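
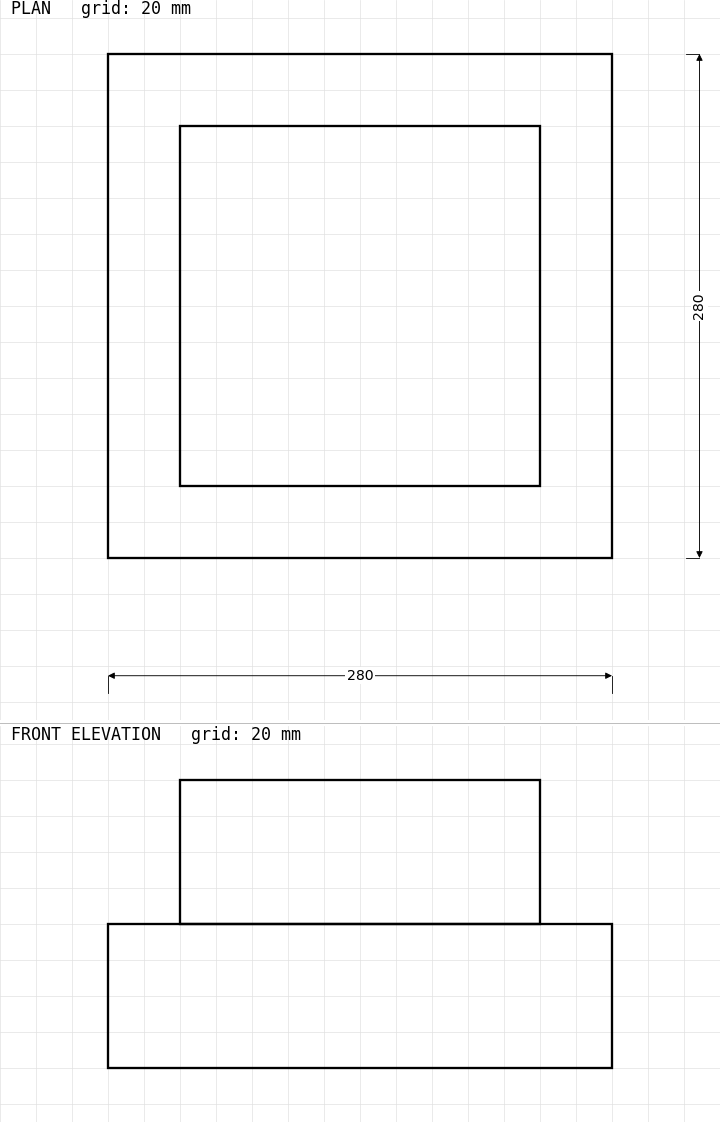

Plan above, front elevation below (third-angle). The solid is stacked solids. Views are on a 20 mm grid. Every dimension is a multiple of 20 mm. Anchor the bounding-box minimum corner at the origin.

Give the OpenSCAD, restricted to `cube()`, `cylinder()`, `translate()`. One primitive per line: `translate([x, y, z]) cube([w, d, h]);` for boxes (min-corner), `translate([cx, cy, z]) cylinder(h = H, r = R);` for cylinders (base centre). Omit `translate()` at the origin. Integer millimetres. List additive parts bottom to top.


cube([280, 280, 80]);
translate([40, 40, 80]) cube([200, 200, 80]);


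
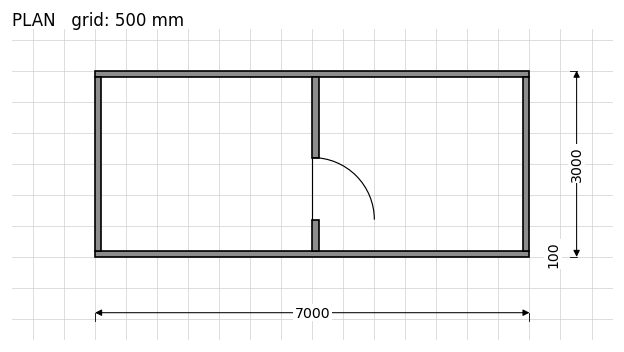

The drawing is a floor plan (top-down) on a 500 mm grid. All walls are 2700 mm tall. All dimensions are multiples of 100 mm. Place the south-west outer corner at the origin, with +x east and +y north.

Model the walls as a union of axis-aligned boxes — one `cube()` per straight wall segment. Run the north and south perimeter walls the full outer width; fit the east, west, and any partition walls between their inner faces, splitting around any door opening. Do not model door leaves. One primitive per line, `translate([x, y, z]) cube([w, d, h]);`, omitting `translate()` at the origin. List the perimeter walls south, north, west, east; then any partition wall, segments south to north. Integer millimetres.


cube([7000, 100, 2700]);
translate([0, 2900, 0]) cube([7000, 100, 2700]);
translate([0, 100, 0]) cube([100, 2800, 2700]);
translate([6900, 100, 0]) cube([100, 2800, 2700]);
translate([3500, 100, 0]) cube([100, 500, 2700]);
translate([3500, 1600, 0]) cube([100, 1300, 2700]);


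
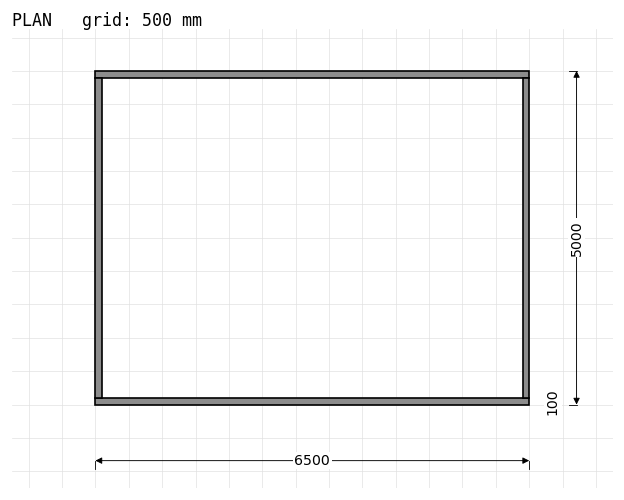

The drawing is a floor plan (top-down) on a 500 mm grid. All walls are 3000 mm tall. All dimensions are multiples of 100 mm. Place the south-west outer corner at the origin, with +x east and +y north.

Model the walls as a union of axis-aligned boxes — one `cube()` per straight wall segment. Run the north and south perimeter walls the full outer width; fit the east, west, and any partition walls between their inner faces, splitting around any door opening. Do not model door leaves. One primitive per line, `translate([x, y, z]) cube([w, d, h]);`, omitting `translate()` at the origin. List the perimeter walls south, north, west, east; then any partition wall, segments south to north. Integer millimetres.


cube([6500, 100, 3000]);
translate([0, 4900, 0]) cube([6500, 100, 3000]);
translate([0, 100, 0]) cube([100, 4800, 3000]);
translate([6400, 100, 0]) cube([100, 4800, 3000]);


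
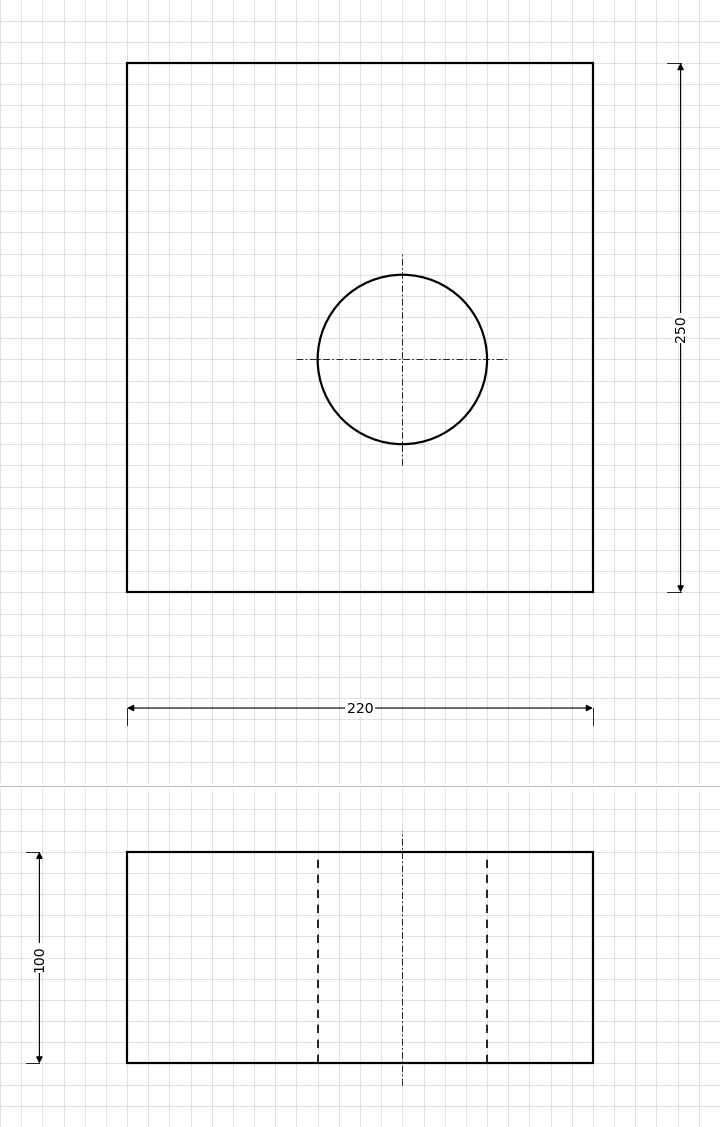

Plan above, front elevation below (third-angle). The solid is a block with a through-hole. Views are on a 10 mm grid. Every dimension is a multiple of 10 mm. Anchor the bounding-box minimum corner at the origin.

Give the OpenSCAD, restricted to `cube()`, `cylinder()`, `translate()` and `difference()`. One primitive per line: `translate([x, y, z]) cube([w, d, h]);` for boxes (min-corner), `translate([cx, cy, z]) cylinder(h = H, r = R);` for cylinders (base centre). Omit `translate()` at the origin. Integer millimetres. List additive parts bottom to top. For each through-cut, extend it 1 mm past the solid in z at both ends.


difference() {
  cube([220, 250, 100]);
  translate([130, 110, -1]) cylinder(h = 102, r = 40);
}


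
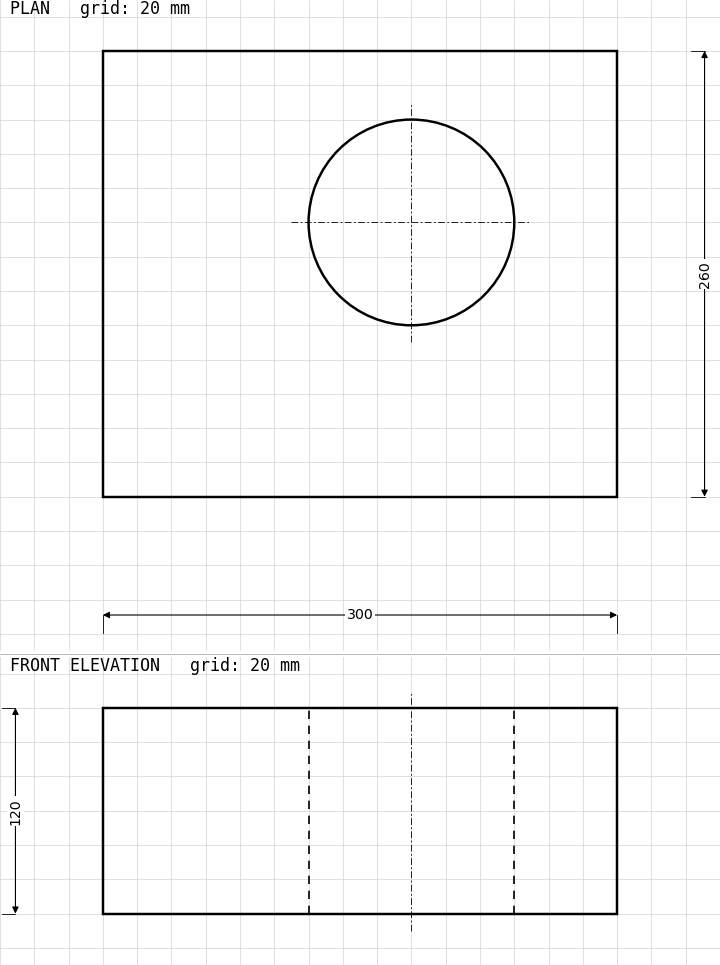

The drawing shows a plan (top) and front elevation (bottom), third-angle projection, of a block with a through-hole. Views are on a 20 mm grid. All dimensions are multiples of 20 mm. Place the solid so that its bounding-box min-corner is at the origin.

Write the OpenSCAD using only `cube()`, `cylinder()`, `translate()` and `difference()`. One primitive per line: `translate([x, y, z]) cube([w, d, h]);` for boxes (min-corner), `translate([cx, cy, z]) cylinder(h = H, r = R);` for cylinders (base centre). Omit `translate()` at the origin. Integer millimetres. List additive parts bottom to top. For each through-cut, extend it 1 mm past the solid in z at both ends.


difference() {
  cube([300, 260, 120]);
  translate([180, 160, -1]) cylinder(h = 122, r = 60);
}


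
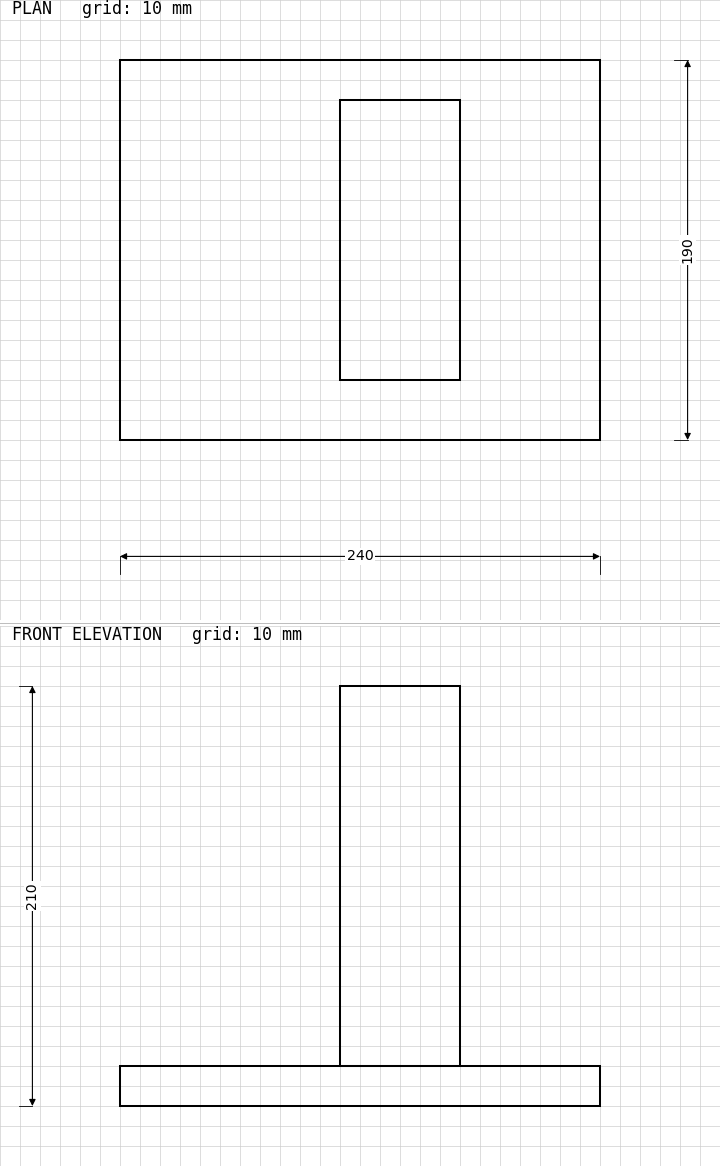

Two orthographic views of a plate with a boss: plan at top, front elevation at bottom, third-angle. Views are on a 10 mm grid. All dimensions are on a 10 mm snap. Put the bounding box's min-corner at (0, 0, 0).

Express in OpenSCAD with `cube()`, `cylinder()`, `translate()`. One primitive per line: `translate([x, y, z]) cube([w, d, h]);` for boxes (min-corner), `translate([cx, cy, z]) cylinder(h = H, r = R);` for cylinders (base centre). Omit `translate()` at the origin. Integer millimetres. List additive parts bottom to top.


cube([240, 190, 20]);
translate([110, 30, 20]) cube([60, 140, 190]);


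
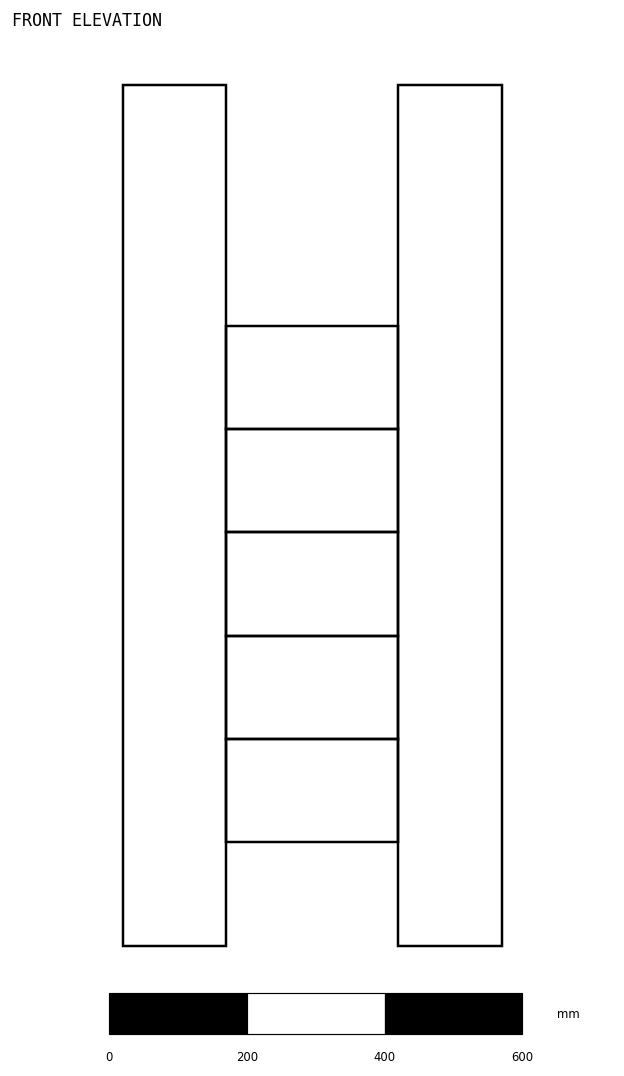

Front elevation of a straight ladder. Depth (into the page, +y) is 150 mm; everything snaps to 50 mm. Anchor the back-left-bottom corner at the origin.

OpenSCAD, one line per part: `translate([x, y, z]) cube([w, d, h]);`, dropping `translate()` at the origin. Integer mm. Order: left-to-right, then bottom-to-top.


cube([150, 150, 1250]);
translate([150, 0, 150]) cube([250, 150, 150]);
translate([150, 0, 300]) cube([250, 150, 150]);
translate([150, 0, 450]) cube([250, 150, 150]);
translate([150, 0, 600]) cube([250, 150, 150]);
translate([150, 0, 750]) cube([250, 150, 150]);
translate([400, 0, 0]) cube([150, 150, 1250]);


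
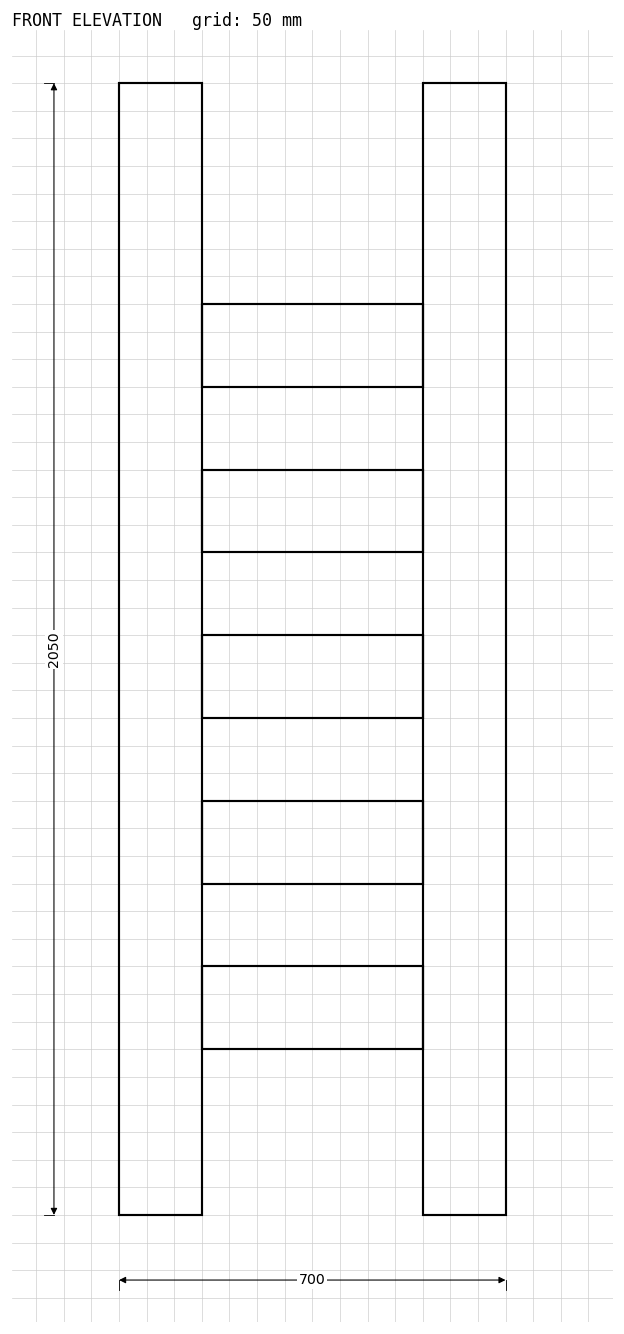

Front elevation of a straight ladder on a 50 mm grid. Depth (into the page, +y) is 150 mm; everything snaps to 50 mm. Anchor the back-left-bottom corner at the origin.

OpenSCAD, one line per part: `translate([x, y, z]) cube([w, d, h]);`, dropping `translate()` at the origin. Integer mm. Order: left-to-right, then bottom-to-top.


cube([150, 150, 2050]);
translate([150, 0, 300]) cube([400, 150, 150]);
translate([150, 0, 600]) cube([400, 150, 150]);
translate([150, 0, 900]) cube([400, 150, 150]);
translate([150, 0, 1200]) cube([400, 150, 150]);
translate([150, 0, 1500]) cube([400, 150, 150]);
translate([550, 0, 0]) cube([150, 150, 2050]);


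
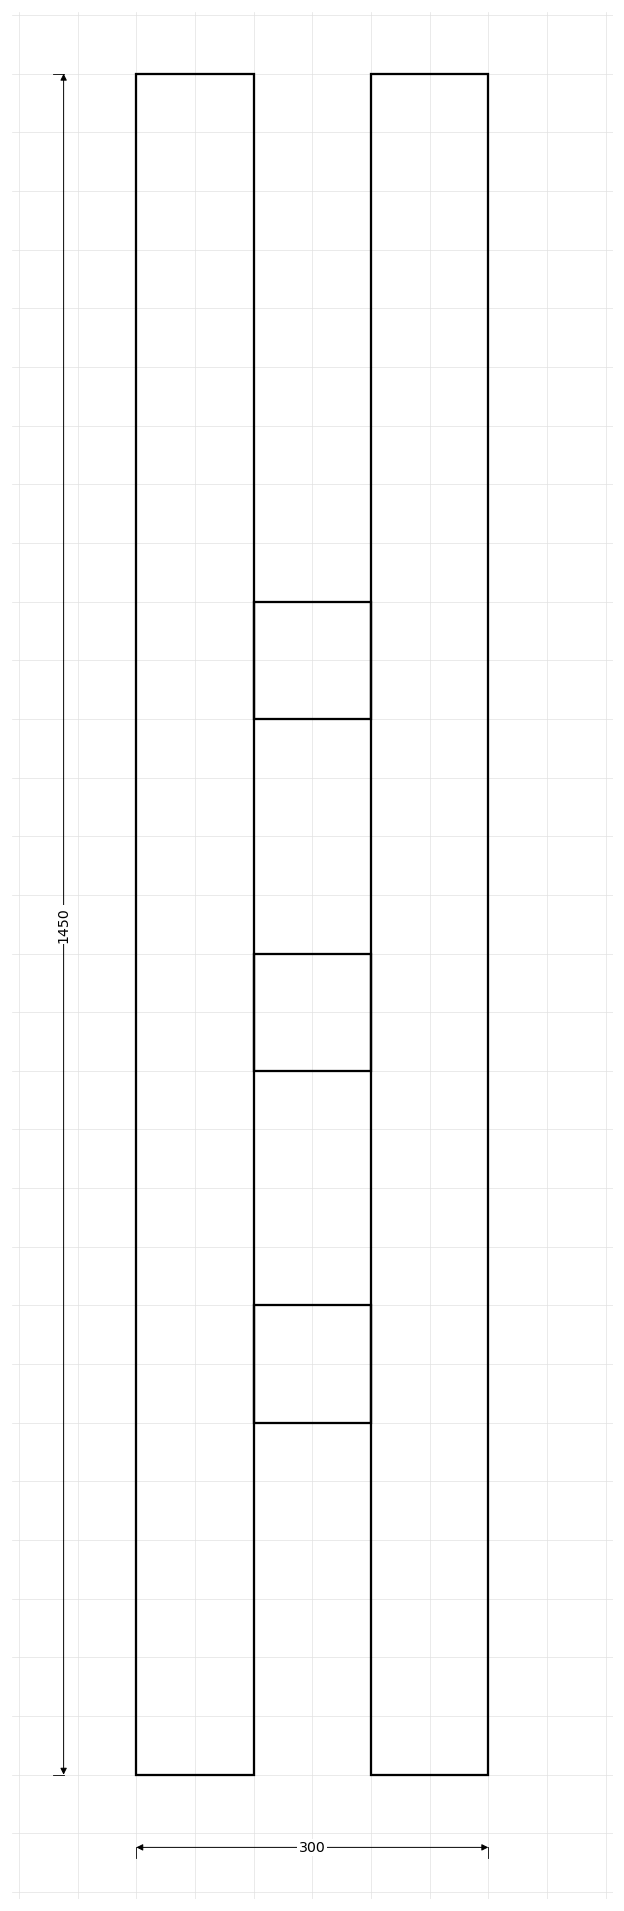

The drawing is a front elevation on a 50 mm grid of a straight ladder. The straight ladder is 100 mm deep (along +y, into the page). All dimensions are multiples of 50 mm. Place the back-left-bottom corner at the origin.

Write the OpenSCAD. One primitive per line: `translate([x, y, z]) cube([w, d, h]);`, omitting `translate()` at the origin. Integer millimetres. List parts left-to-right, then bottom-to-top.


cube([100, 100, 1450]);
translate([100, 0, 300]) cube([100, 100, 100]);
translate([100, 0, 600]) cube([100, 100, 100]);
translate([100, 0, 900]) cube([100, 100, 100]);
translate([200, 0, 0]) cube([100, 100, 1450]);


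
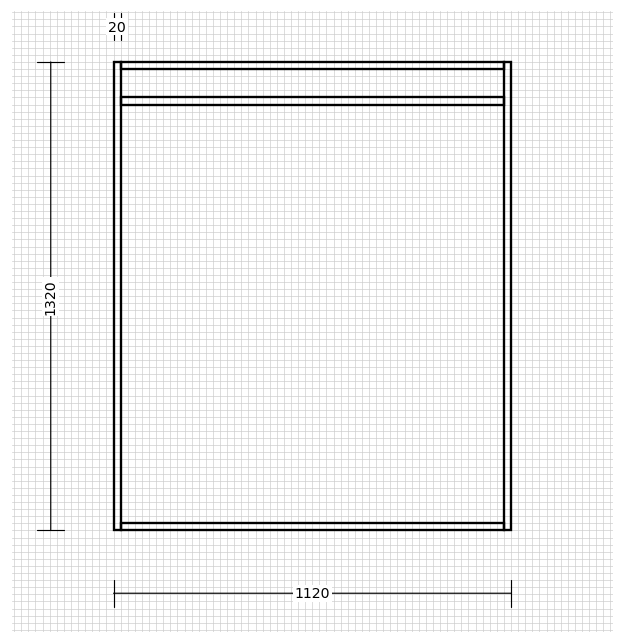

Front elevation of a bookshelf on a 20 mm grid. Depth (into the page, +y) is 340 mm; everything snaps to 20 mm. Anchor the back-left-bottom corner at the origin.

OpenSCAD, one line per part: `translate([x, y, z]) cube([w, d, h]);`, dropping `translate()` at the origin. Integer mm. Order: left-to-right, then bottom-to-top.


cube([20, 340, 1320]);
translate([20, 0, 0]) cube([1080, 340, 20]);
translate([20, 0, 1200]) cube([1080, 340, 20]);
translate([20, 0, 1300]) cube([1080, 340, 20]);
translate([1100, 0, 0]) cube([20, 340, 1320]);


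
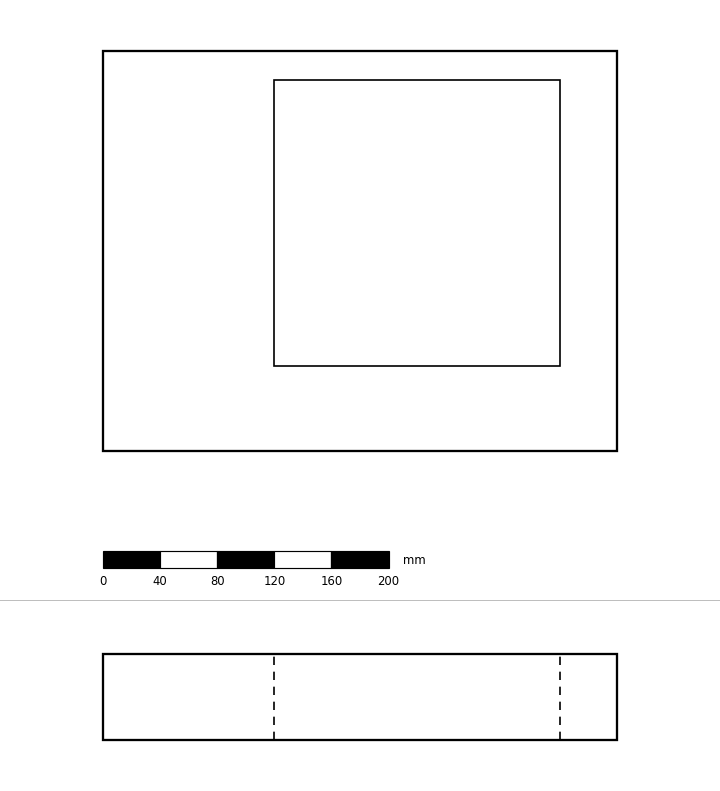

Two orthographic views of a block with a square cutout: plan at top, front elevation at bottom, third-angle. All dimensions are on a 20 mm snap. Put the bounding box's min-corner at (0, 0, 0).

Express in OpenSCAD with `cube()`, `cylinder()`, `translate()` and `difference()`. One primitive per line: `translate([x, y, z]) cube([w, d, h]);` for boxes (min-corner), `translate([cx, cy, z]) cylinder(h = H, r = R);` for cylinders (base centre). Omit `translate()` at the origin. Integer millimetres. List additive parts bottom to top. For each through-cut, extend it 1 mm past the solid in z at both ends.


difference() {
  cube([360, 280, 60]);
  translate([120, 60, -1]) cube([200, 200, 62]);
}


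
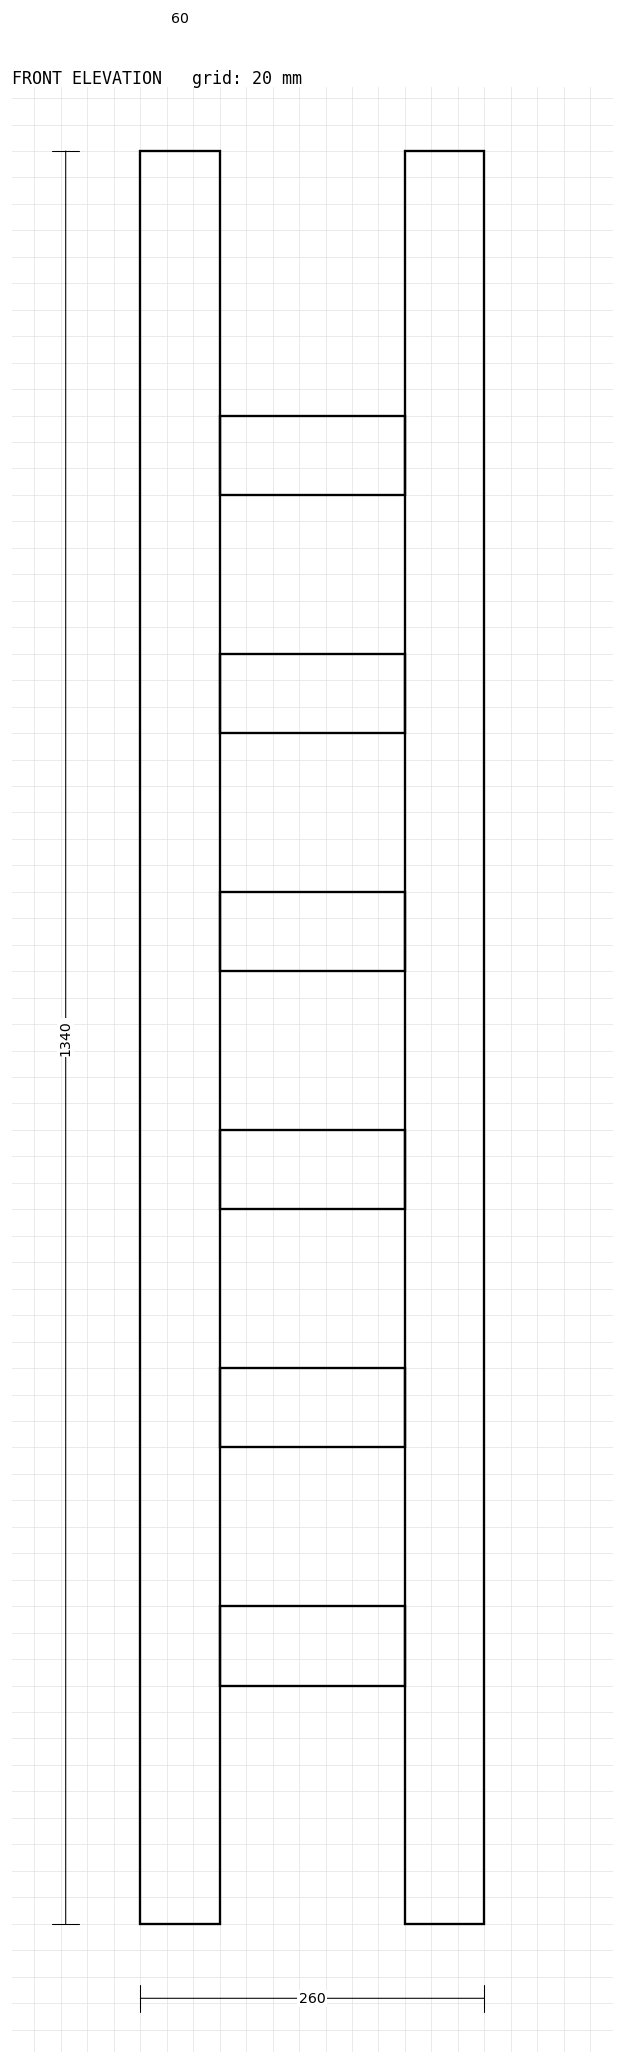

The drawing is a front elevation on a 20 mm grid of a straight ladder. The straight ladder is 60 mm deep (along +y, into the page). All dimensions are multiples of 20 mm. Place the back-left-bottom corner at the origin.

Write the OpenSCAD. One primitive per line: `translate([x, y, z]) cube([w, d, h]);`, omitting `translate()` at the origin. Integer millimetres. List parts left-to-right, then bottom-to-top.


cube([60, 60, 1340]);
translate([60, 0, 180]) cube([140, 60, 60]);
translate([60, 0, 360]) cube([140, 60, 60]);
translate([60, 0, 540]) cube([140, 60, 60]);
translate([60, 0, 720]) cube([140, 60, 60]);
translate([60, 0, 900]) cube([140, 60, 60]);
translate([60, 0, 1080]) cube([140, 60, 60]);
translate([200, 0, 0]) cube([60, 60, 1340]);


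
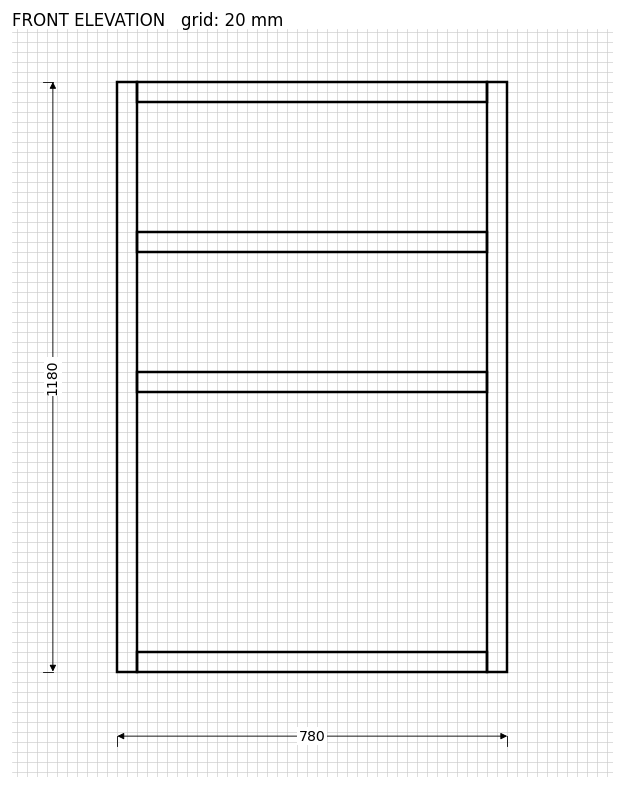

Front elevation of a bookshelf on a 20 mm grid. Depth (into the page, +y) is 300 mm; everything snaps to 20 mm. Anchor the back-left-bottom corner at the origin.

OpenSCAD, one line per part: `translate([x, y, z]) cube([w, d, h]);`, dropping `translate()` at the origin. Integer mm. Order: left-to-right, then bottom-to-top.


cube([40, 300, 1180]);
translate([40, 0, 0]) cube([700, 300, 40]);
translate([40, 0, 560]) cube([700, 300, 40]);
translate([40, 0, 840]) cube([700, 300, 40]);
translate([40, 0, 1140]) cube([700, 300, 40]);
translate([740, 0, 0]) cube([40, 300, 1180]);


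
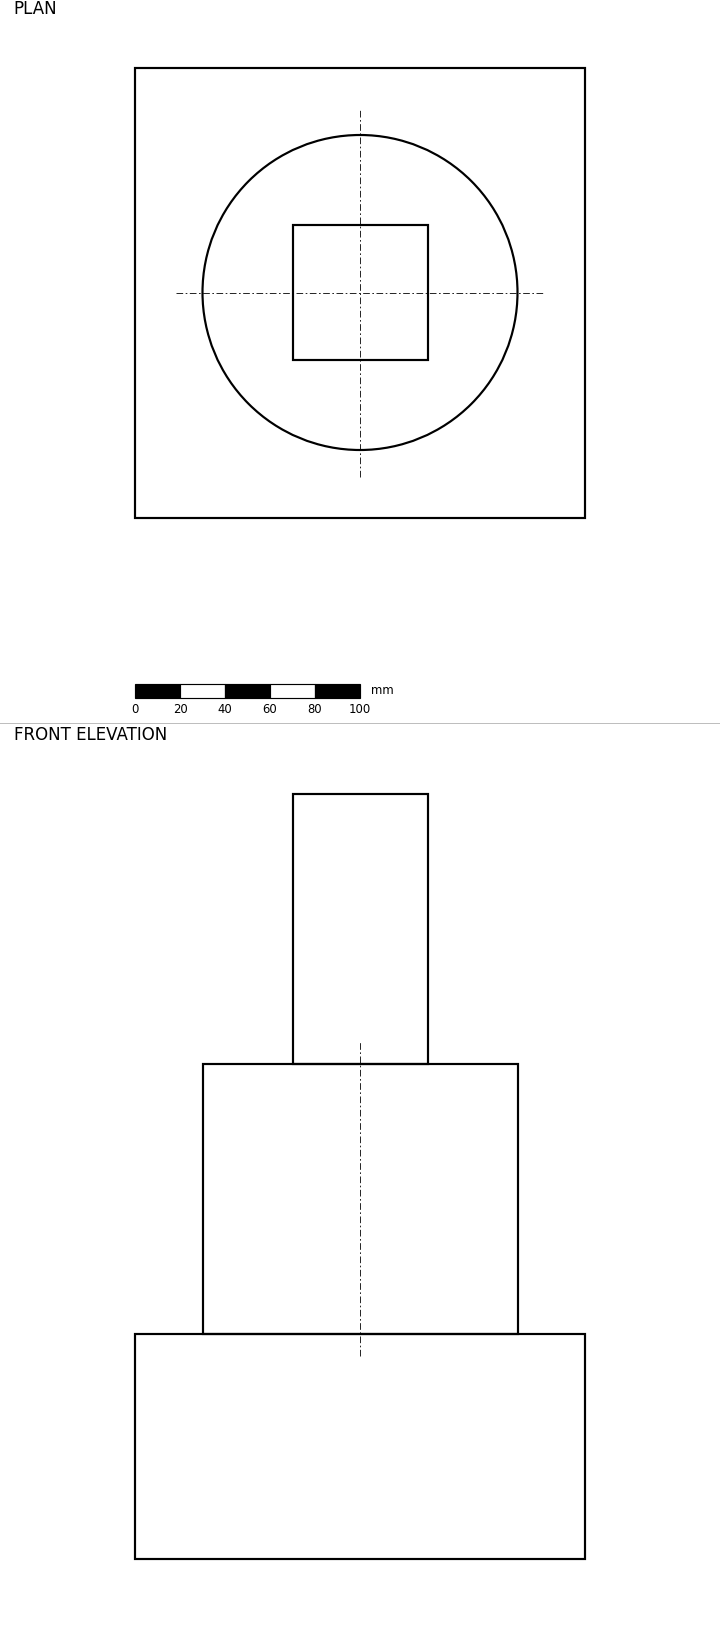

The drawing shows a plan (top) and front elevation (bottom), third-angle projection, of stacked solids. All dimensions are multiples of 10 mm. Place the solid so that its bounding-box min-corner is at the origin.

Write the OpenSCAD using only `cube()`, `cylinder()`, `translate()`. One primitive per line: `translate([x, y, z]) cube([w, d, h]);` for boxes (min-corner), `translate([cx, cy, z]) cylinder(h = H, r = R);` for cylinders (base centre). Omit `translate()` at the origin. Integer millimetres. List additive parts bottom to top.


cube([200, 200, 100]);
translate([100, 100, 100]) cylinder(h = 120, r = 70);
translate([70, 70, 220]) cube([60, 60, 120]);


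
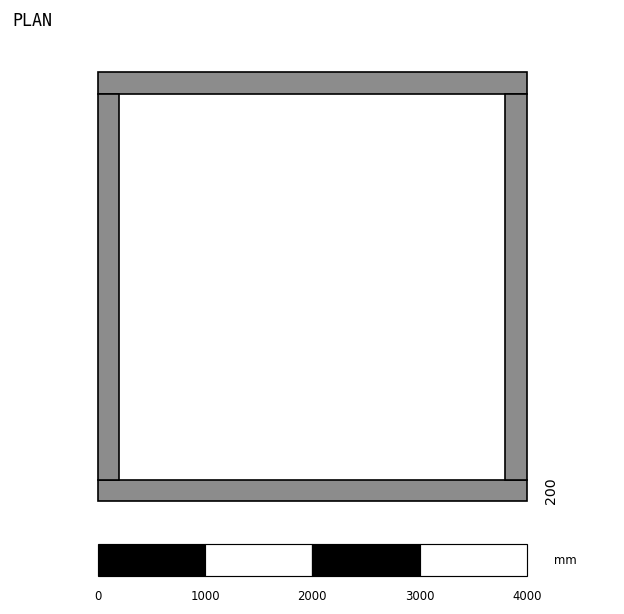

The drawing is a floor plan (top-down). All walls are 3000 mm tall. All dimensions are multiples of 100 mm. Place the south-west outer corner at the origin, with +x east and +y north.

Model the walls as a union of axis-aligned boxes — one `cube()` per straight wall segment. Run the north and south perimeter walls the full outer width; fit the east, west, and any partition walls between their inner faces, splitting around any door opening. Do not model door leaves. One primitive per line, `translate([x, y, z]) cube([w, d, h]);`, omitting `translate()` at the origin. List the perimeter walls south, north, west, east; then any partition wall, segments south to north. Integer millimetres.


cube([4000, 200, 3000]);
translate([0, 3800, 0]) cube([4000, 200, 3000]);
translate([0, 200, 0]) cube([200, 3600, 3000]);
translate([3800, 200, 0]) cube([200, 3600, 3000]);


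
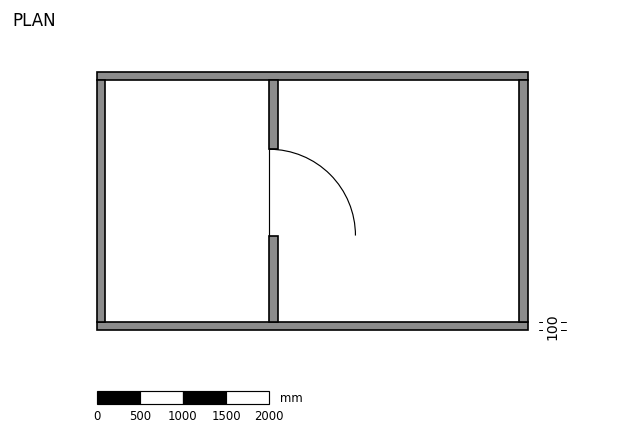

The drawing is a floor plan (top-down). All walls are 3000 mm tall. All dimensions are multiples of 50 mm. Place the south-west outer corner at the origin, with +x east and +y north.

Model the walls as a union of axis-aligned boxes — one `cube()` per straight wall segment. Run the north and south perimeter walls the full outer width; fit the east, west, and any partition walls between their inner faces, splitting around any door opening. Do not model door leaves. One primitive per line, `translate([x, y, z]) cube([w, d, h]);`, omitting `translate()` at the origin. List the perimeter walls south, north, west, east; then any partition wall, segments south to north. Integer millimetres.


cube([5000, 100, 3000]);
translate([0, 2900, 0]) cube([5000, 100, 3000]);
translate([0, 100, 0]) cube([100, 2800, 3000]);
translate([4900, 100, 0]) cube([100, 2800, 3000]);
translate([2000, 100, 0]) cube([100, 1000, 3000]);
translate([2000, 2100, 0]) cube([100, 800, 3000]);


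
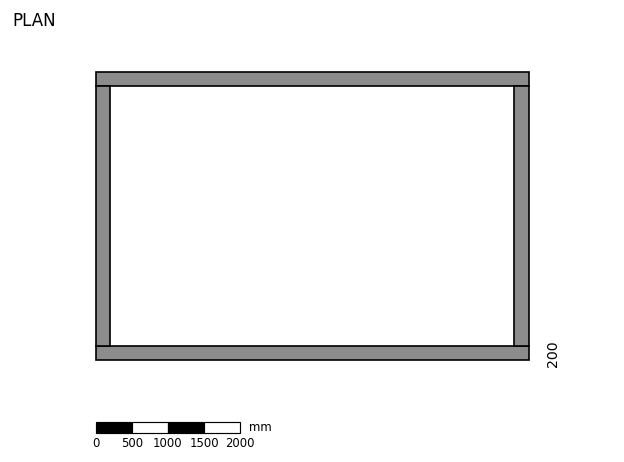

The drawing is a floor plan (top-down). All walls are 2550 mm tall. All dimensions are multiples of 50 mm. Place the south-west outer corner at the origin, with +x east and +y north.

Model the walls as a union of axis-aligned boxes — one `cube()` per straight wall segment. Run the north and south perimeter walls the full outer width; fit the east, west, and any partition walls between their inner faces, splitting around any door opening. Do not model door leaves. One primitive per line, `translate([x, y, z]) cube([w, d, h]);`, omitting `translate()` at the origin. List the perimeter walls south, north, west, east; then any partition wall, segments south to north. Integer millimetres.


cube([6000, 200, 2550]);
translate([0, 3800, 0]) cube([6000, 200, 2550]);
translate([0, 200, 0]) cube([200, 3600, 2550]);
translate([5800, 200, 0]) cube([200, 3600, 2550]);


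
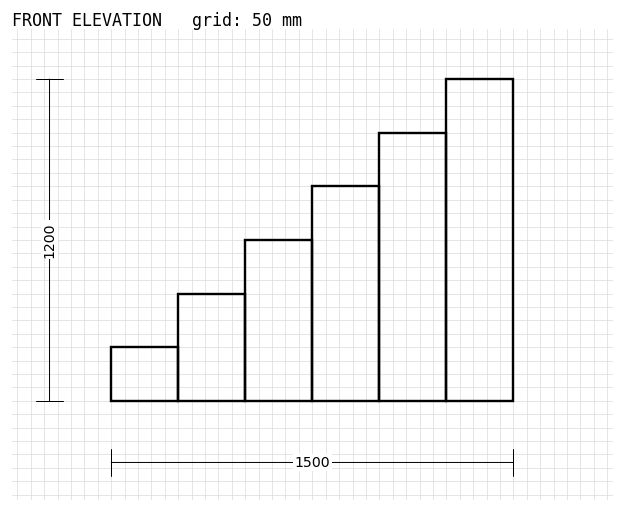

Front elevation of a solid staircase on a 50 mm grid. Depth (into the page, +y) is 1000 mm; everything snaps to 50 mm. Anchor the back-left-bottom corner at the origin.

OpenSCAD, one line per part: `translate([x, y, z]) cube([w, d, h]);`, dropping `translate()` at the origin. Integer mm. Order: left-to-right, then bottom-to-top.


cube([250, 1000, 200]);
translate([250, 0, 0]) cube([250, 1000, 400]);
translate([500, 0, 0]) cube([250, 1000, 600]);
translate([750, 0, 0]) cube([250, 1000, 800]);
translate([1000, 0, 0]) cube([250, 1000, 1000]);
translate([1250, 0, 0]) cube([250, 1000, 1200]);


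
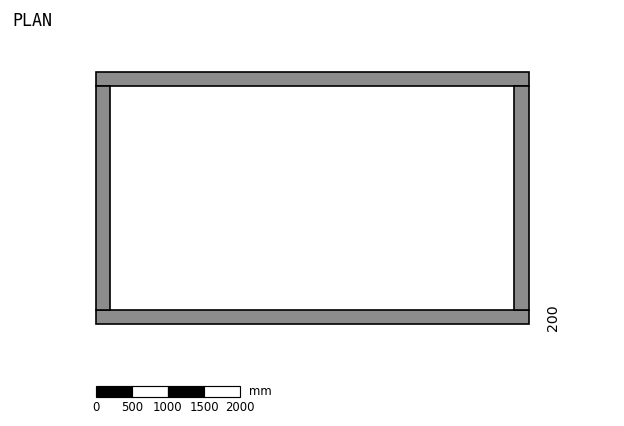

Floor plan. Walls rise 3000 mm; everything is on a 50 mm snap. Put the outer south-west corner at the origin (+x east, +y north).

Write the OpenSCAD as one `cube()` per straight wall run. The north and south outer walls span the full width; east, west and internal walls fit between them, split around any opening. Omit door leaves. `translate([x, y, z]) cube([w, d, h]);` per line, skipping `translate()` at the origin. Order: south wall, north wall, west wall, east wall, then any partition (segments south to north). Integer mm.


cube([6000, 200, 3000]);
translate([0, 3300, 0]) cube([6000, 200, 3000]);
translate([0, 200, 0]) cube([200, 3100, 3000]);
translate([5800, 200, 0]) cube([200, 3100, 3000]);


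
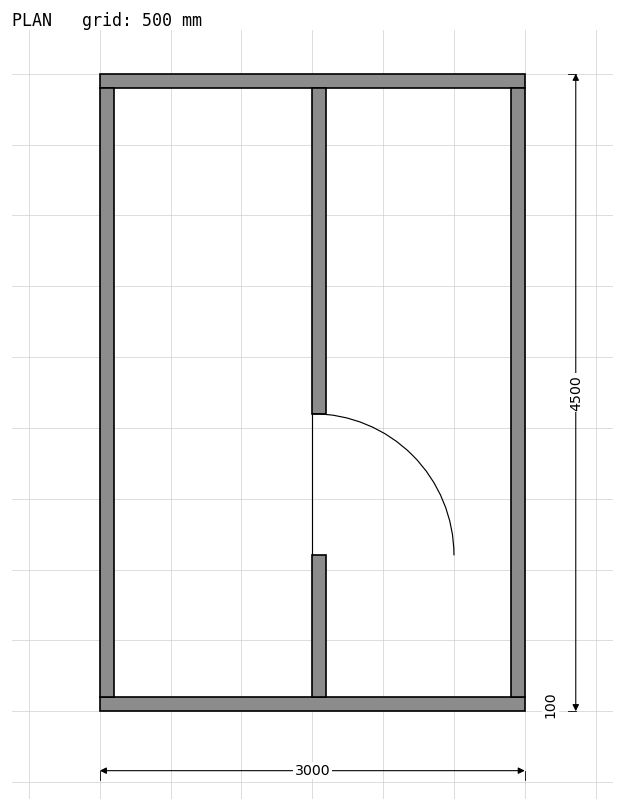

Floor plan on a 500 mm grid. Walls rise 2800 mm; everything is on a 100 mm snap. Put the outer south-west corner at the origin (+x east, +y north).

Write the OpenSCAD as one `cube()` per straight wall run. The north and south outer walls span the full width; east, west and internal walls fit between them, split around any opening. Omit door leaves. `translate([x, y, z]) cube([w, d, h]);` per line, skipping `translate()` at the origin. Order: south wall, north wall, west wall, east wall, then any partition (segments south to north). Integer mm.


cube([3000, 100, 2800]);
translate([0, 4400, 0]) cube([3000, 100, 2800]);
translate([0, 100, 0]) cube([100, 4300, 2800]);
translate([2900, 100, 0]) cube([100, 4300, 2800]);
translate([1500, 100, 0]) cube([100, 1000, 2800]);
translate([1500, 2100, 0]) cube([100, 2300, 2800]);


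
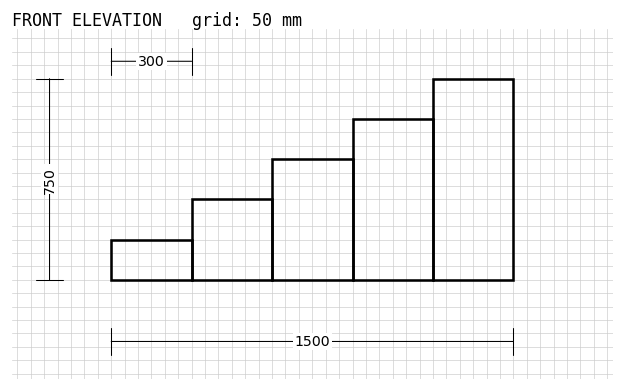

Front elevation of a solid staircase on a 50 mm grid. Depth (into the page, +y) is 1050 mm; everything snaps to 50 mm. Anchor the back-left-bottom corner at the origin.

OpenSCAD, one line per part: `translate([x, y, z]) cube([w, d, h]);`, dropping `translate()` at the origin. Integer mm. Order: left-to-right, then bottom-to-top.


cube([300, 1050, 150]);
translate([300, 0, 0]) cube([300, 1050, 300]);
translate([600, 0, 0]) cube([300, 1050, 450]);
translate([900, 0, 0]) cube([300, 1050, 600]);
translate([1200, 0, 0]) cube([300, 1050, 750]);


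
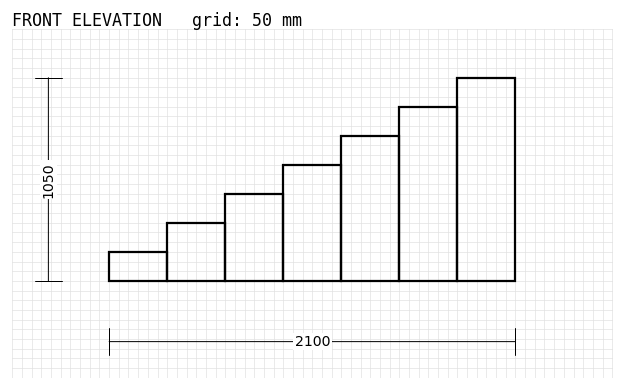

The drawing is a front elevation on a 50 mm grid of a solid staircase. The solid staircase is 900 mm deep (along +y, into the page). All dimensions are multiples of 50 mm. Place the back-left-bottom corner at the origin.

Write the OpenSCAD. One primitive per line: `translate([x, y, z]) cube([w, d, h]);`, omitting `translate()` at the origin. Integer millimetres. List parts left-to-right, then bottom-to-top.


cube([300, 900, 150]);
translate([300, 0, 0]) cube([300, 900, 300]);
translate([600, 0, 0]) cube([300, 900, 450]);
translate([900, 0, 0]) cube([300, 900, 600]);
translate([1200, 0, 0]) cube([300, 900, 750]);
translate([1500, 0, 0]) cube([300, 900, 900]);
translate([1800, 0, 0]) cube([300, 900, 1050]);


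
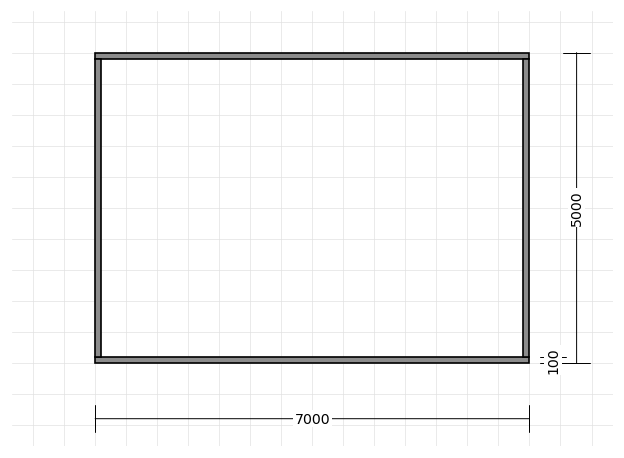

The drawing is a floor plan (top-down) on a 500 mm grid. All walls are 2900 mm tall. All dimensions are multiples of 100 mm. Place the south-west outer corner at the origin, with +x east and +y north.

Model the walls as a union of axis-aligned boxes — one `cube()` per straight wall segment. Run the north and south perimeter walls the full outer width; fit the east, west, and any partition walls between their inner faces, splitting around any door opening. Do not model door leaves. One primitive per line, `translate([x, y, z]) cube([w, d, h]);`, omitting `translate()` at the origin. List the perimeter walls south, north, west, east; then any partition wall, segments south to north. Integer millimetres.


cube([7000, 100, 2900]);
translate([0, 4900, 0]) cube([7000, 100, 2900]);
translate([0, 100, 0]) cube([100, 4800, 2900]);
translate([6900, 100, 0]) cube([100, 4800, 2900]);


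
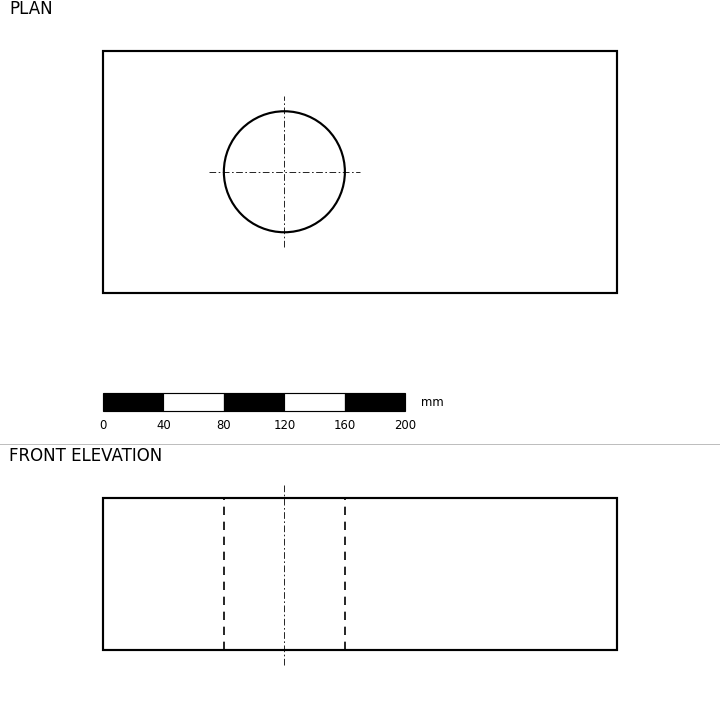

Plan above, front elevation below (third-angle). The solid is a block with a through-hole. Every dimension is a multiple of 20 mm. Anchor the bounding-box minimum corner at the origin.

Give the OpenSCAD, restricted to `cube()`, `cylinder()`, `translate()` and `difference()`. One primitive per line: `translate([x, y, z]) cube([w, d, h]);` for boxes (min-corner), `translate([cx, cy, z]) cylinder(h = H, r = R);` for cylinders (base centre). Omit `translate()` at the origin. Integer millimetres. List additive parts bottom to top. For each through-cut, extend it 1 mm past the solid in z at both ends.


difference() {
  cube([340, 160, 100]);
  translate([120, 80, -1]) cylinder(h = 102, r = 40);
}


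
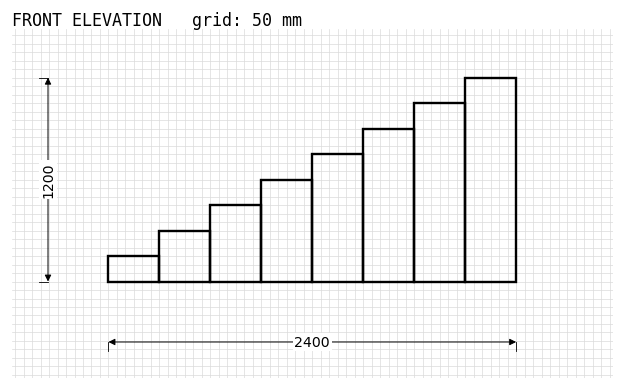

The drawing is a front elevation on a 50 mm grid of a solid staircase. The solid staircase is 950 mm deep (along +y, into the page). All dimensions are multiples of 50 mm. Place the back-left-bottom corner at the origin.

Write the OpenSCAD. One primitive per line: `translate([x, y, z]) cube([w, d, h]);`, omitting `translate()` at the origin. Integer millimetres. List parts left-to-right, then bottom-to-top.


cube([300, 950, 150]);
translate([300, 0, 0]) cube([300, 950, 300]);
translate([600, 0, 0]) cube([300, 950, 450]);
translate([900, 0, 0]) cube([300, 950, 600]);
translate([1200, 0, 0]) cube([300, 950, 750]);
translate([1500, 0, 0]) cube([300, 950, 900]);
translate([1800, 0, 0]) cube([300, 950, 1050]);
translate([2100, 0, 0]) cube([300, 950, 1200]);


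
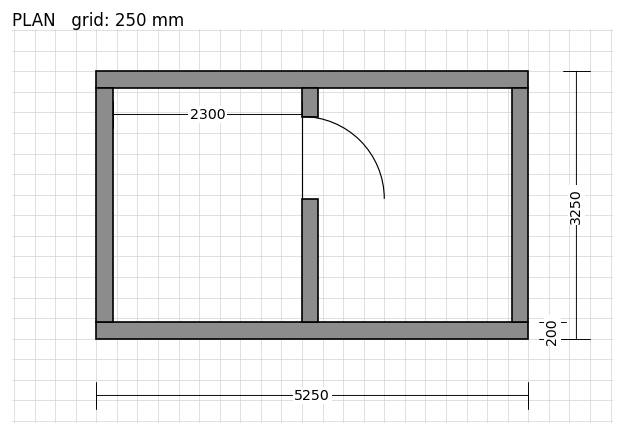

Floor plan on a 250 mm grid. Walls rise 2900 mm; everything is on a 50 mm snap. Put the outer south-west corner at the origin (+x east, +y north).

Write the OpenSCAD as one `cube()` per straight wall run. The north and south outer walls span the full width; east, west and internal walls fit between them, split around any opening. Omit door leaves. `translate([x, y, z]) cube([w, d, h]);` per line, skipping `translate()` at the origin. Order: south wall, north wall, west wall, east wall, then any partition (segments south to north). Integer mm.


cube([5250, 200, 2900]);
translate([0, 3050, 0]) cube([5250, 200, 2900]);
translate([0, 200, 0]) cube([200, 2850, 2900]);
translate([5050, 200, 0]) cube([200, 2850, 2900]);
translate([2500, 200, 0]) cube([200, 1500, 2900]);
translate([2500, 2700, 0]) cube([200, 350, 2900]);


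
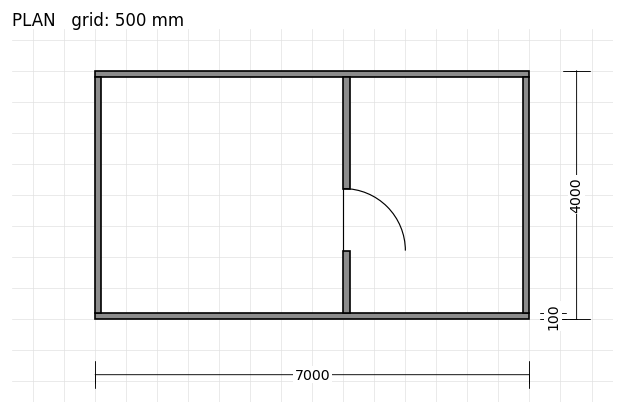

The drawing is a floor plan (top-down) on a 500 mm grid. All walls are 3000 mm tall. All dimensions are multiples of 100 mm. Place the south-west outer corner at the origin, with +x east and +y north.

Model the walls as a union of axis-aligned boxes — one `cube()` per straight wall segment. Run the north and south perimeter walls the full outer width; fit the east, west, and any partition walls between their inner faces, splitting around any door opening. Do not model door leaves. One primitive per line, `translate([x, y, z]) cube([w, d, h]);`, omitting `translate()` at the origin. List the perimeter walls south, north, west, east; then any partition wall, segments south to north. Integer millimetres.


cube([7000, 100, 3000]);
translate([0, 3900, 0]) cube([7000, 100, 3000]);
translate([0, 100, 0]) cube([100, 3800, 3000]);
translate([6900, 100, 0]) cube([100, 3800, 3000]);
translate([4000, 100, 0]) cube([100, 1000, 3000]);
translate([4000, 2100, 0]) cube([100, 1800, 3000]);


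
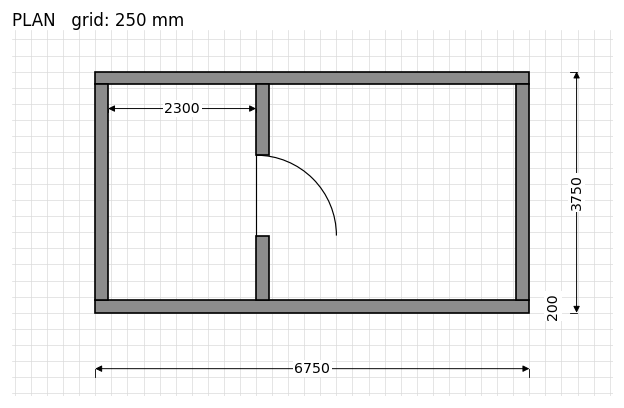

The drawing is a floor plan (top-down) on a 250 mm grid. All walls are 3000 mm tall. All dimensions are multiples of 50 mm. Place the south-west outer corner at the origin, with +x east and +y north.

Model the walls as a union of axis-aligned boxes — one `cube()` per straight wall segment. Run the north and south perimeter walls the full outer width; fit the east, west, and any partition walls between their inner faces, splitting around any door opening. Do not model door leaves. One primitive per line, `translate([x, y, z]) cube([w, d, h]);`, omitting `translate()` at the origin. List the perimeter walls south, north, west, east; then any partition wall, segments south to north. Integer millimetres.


cube([6750, 200, 3000]);
translate([0, 3550, 0]) cube([6750, 200, 3000]);
translate([0, 200, 0]) cube([200, 3350, 3000]);
translate([6550, 200, 0]) cube([200, 3350, 3000]);
translate([2500, 200, 0]) cube([200, 1000, 3000]);
translate([2500, 2450, 0]) cube([200, 1100, 3000]);


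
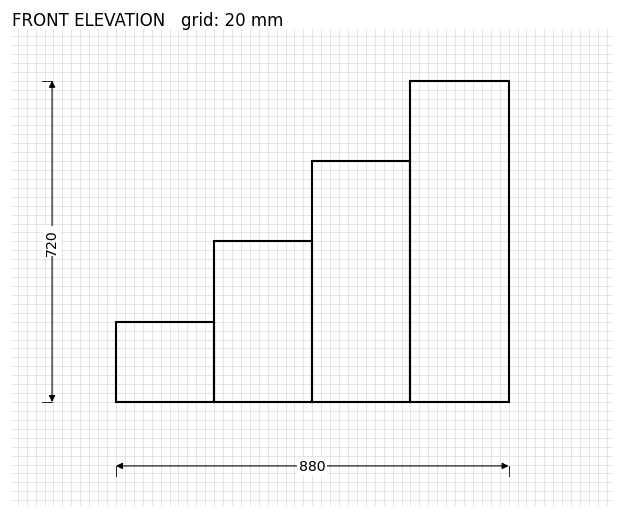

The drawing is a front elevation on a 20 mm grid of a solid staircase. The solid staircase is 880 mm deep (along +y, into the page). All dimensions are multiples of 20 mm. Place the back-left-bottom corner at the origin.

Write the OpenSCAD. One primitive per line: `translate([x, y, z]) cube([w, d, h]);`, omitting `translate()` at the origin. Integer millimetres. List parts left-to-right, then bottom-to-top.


cube([220, 880, 180]);
translate([220, 0, 0]) cube([220, 880, 360]);
translate([440, 0, 0]) cube([220, 880, 540]);
translate([660, 0, 0]) cube([220, 880, 720]);


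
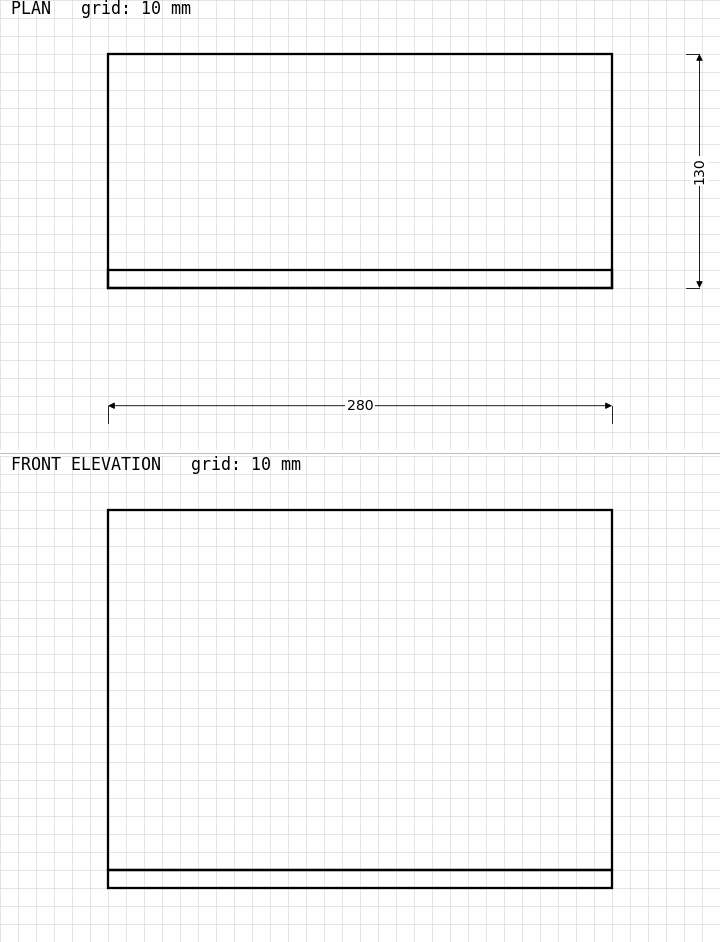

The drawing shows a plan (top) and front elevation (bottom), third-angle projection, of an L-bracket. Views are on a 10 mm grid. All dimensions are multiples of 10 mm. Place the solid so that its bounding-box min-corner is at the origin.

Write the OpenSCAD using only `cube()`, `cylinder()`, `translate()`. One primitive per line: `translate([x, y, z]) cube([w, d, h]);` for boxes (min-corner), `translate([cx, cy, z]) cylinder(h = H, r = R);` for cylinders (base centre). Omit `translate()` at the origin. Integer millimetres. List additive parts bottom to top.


cube([280, 130, 10]);
translate([0, 0, 10]) cube([280, 10, 200]);


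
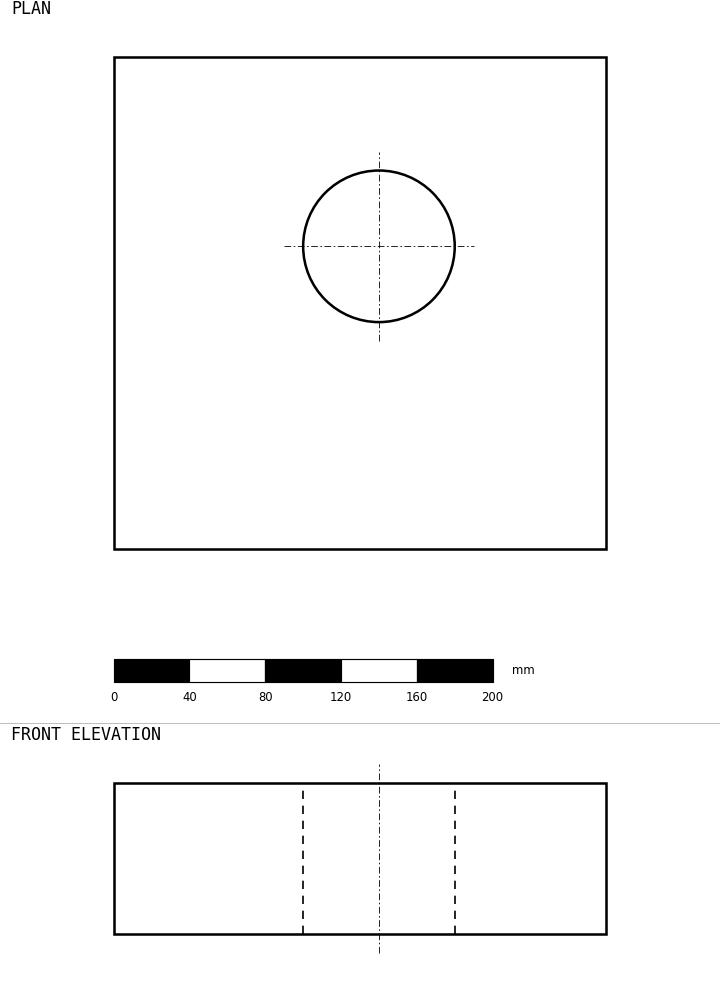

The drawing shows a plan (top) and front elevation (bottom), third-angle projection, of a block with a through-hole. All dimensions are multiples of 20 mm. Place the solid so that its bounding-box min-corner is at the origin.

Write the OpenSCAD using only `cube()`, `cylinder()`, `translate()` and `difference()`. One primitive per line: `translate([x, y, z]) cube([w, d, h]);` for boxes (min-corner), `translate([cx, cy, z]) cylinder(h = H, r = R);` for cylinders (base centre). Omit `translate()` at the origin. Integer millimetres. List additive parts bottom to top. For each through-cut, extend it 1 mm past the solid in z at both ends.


difference() {
  cube([260, 260, 80]);
  translate([140, 160, -1]) cylinder(h = 82, r = 40);
}


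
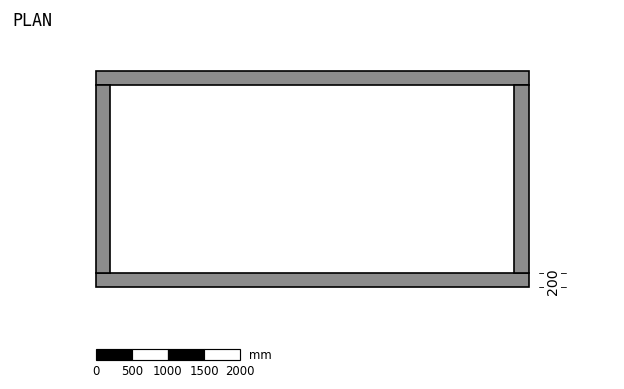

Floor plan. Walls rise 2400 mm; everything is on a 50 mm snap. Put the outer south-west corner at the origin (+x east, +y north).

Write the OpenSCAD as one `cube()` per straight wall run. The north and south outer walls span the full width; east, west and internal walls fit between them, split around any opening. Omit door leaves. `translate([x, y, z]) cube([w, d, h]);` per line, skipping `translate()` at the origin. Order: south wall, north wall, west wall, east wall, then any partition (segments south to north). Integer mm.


cube([6000, 200, 2400]);
translate([0, 2800, 0]) cube([6000, 200, 2400]);
translate([0, 200, 0]) cube([200, 2600, 2400]);
translate([5800, 200, 0]) cube([200, 2600, 2400]);


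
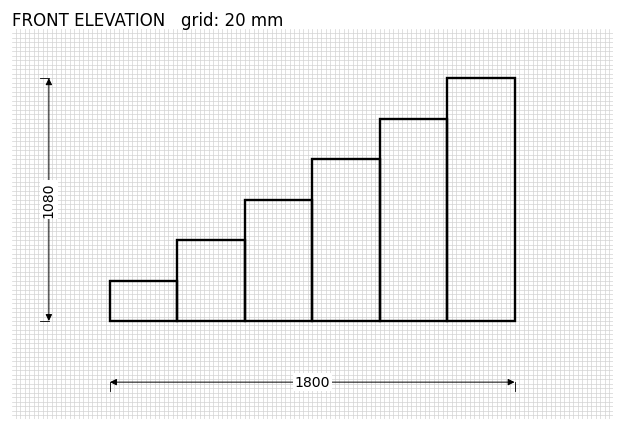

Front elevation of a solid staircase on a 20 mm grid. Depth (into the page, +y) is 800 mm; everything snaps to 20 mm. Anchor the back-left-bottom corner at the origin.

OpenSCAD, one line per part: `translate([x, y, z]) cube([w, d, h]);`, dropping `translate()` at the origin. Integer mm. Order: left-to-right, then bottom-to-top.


cube([300, 800, 180]);
translate([300, 0, 0]) cube([300, 800, 360]);
translate([600, 0, 0]) cube([300, 800, 540]);
translate([900, 0, 0]) cube([300, 800, 720]);
translate([1200, 0, 0]) cube([300, 800, 900]);
translate([1500, 0, 0]) cube([300, 800, 1080]);


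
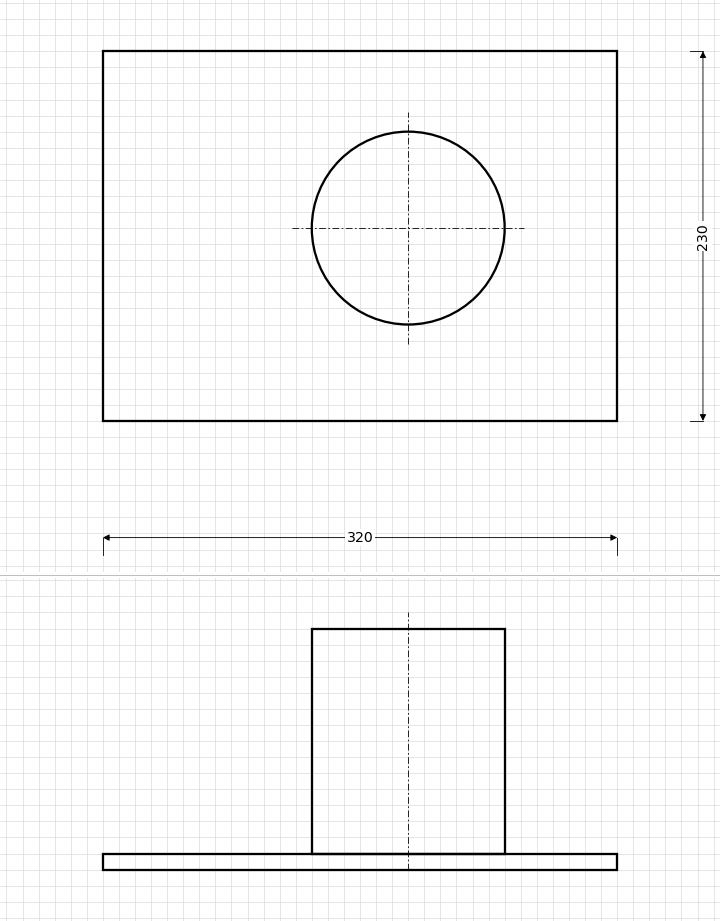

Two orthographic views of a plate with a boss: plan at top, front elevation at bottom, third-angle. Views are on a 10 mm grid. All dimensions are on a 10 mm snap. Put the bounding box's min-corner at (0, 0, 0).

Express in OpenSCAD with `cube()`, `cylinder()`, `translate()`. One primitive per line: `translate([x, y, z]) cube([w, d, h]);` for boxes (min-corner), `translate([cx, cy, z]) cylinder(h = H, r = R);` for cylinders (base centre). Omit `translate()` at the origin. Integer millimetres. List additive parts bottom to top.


cube([320, 230, 10]);
translate([190, 120, 10]) cylinder(h = 140, r = 60);


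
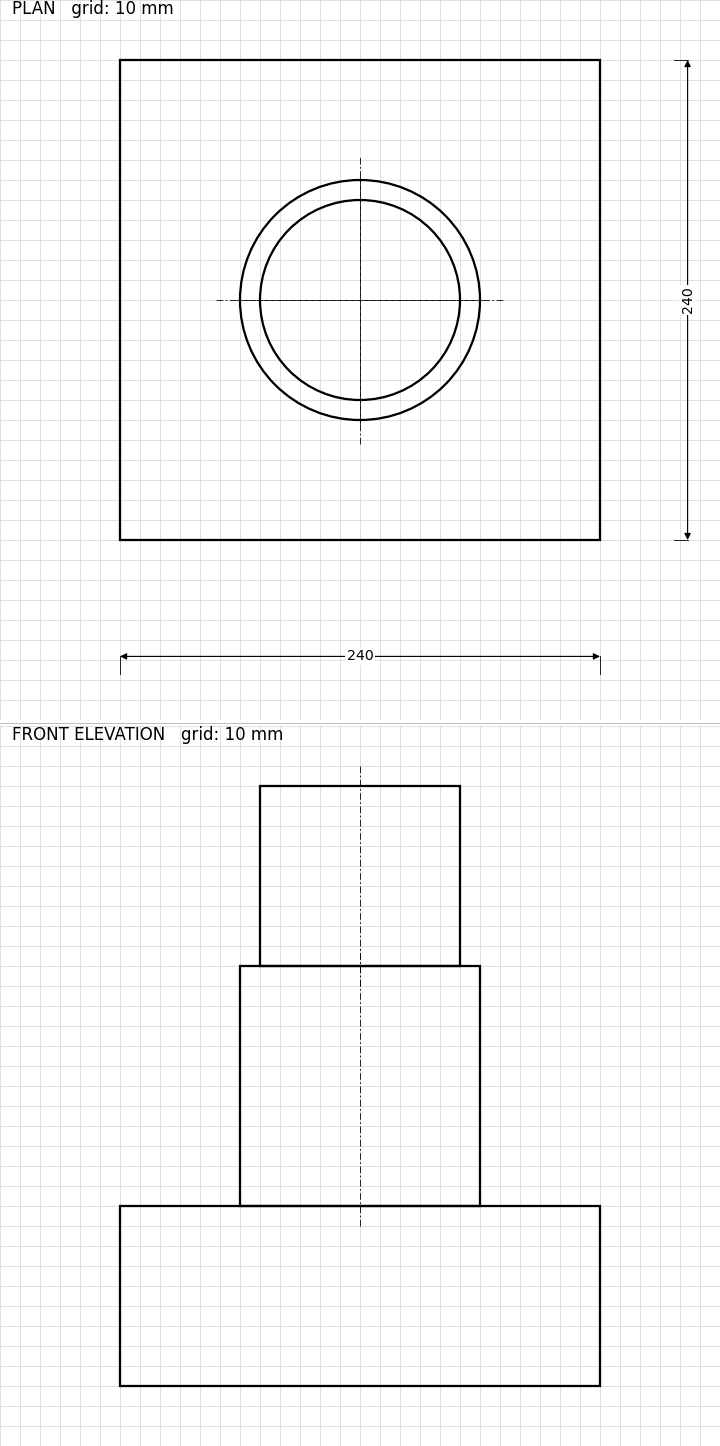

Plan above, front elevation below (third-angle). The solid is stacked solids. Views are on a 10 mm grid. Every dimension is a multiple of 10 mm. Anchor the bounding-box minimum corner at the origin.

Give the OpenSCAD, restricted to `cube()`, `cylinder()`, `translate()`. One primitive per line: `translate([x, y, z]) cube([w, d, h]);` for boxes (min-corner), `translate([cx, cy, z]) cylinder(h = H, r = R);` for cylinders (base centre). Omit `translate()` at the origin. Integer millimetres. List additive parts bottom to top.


cube([240, 240, 90]);
translate([120, 120, 90]) cylinder(h = 120, r = 60);
translate([120, 120, 210]) cylinder(h = 90, r = 50);


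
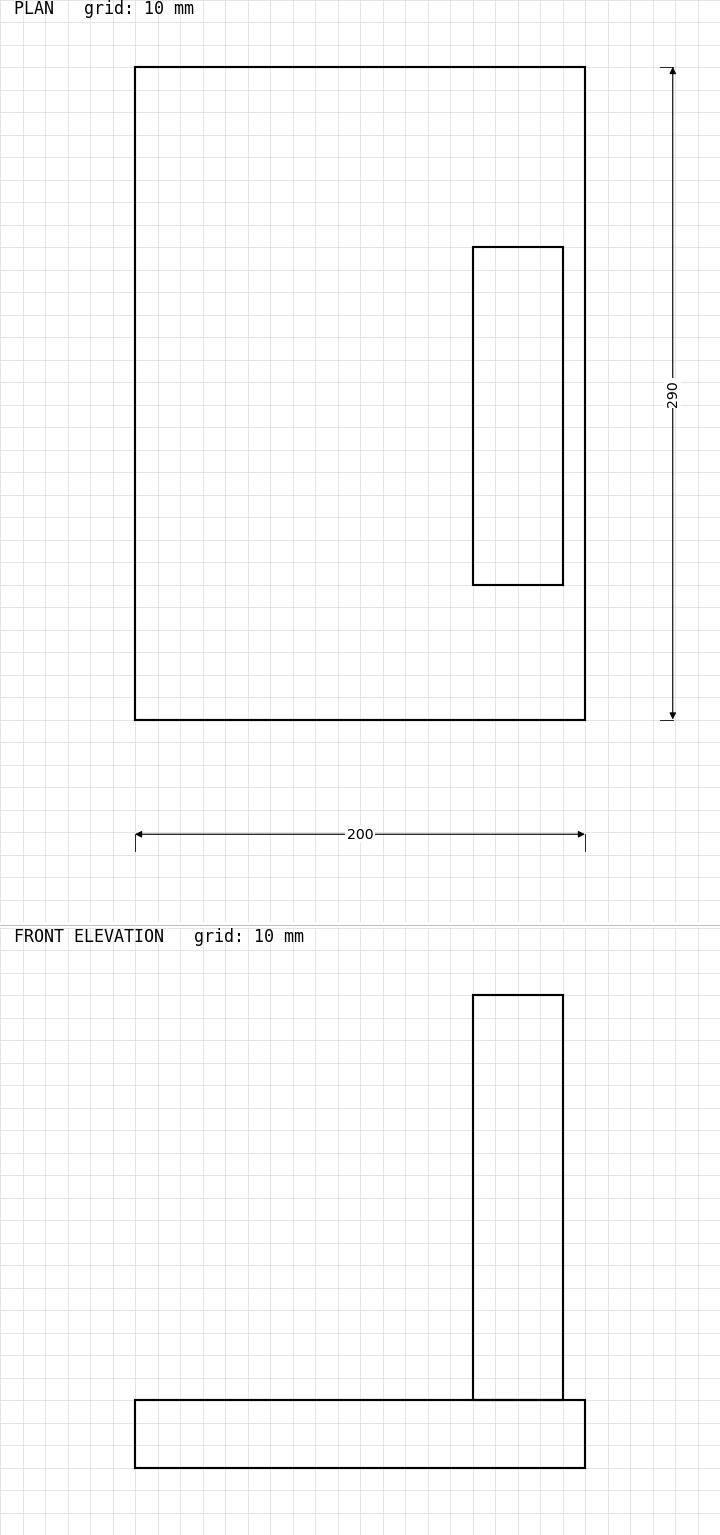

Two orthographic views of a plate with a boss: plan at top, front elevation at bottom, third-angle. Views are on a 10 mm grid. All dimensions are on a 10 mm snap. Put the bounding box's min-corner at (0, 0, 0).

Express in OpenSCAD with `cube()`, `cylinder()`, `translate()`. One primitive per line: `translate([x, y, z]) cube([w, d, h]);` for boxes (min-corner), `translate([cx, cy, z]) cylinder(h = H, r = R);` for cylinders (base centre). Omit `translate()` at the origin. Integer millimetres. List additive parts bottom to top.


cube([200, 290, 30]);
translate([150, 60, 30]) cube([40, 150, 180]);


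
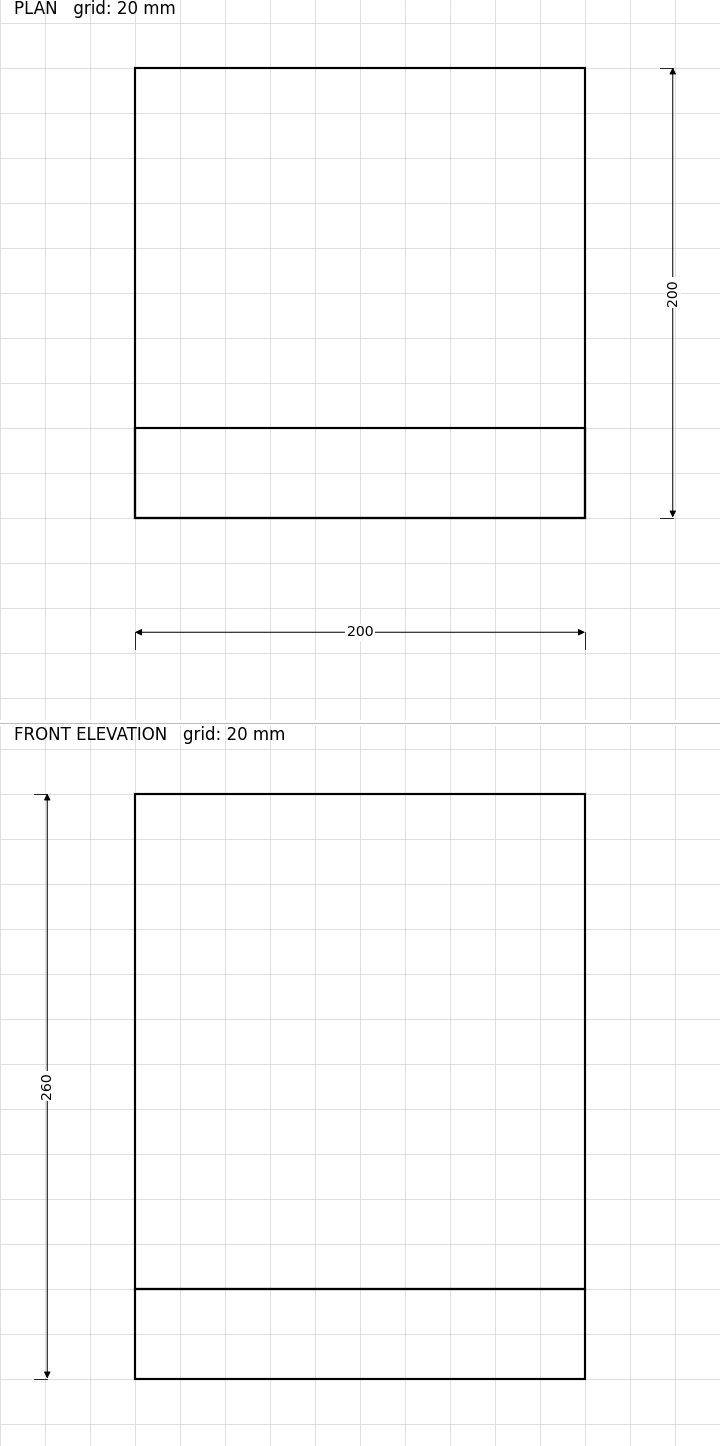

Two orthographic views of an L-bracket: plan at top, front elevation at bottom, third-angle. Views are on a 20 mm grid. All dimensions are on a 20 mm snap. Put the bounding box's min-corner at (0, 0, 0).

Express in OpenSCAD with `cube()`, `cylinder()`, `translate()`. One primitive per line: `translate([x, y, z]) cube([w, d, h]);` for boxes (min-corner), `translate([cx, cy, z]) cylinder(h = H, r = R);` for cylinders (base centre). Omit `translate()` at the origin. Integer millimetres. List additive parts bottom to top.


cube([200, 200, 40]);
translate([0, 0, 40]) cube([200, 40, 220]);


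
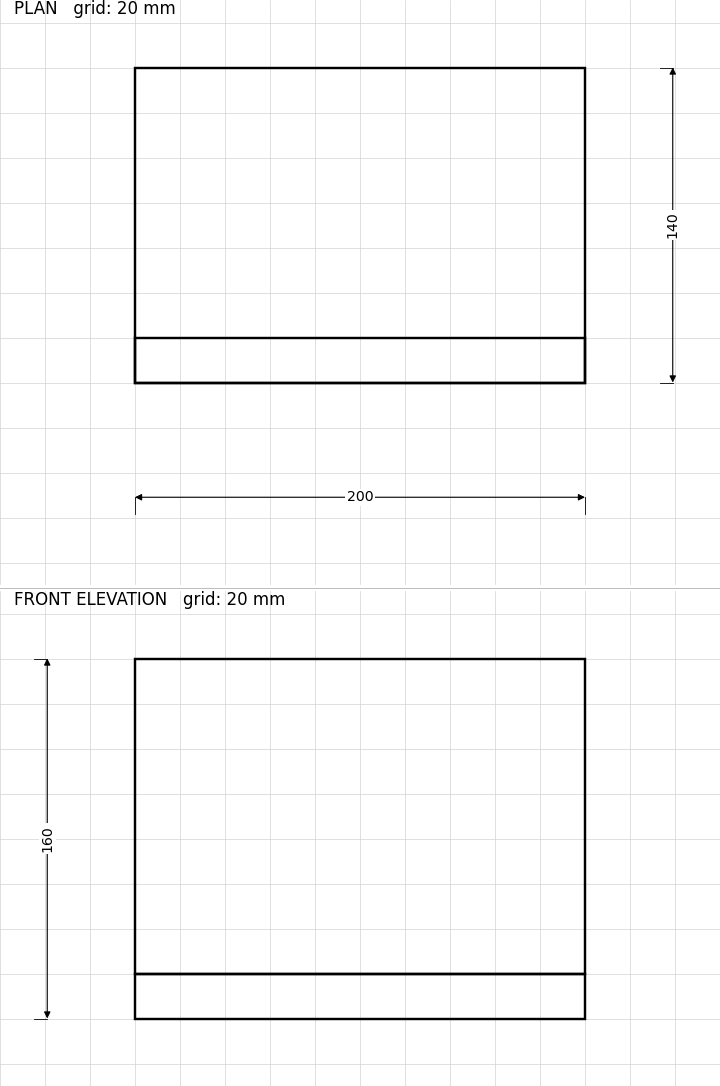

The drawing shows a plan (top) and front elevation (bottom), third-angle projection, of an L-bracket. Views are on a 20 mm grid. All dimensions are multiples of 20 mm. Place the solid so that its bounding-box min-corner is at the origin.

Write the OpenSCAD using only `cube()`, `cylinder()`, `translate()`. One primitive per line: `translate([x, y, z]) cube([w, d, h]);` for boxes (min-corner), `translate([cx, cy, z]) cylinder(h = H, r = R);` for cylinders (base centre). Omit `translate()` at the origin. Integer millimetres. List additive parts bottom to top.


cube([200, 140, 20]);
translate([0, 0, 20]) cube([200, 20, 140]);
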